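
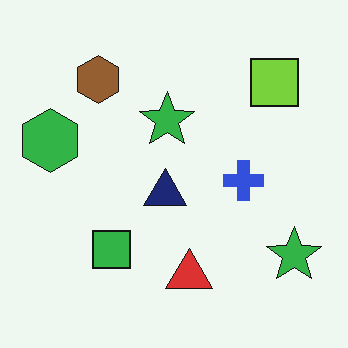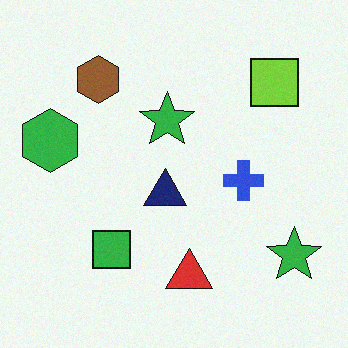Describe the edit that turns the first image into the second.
The second image is the first degraded with subtle gaussian noise.

Random speckle covers the whole image, including the flat background.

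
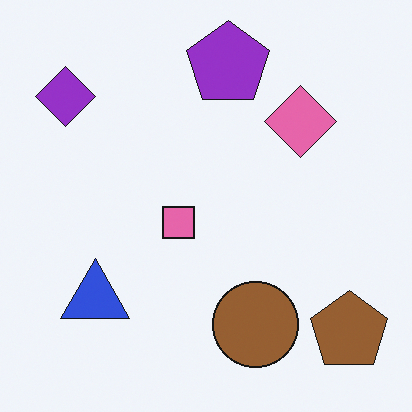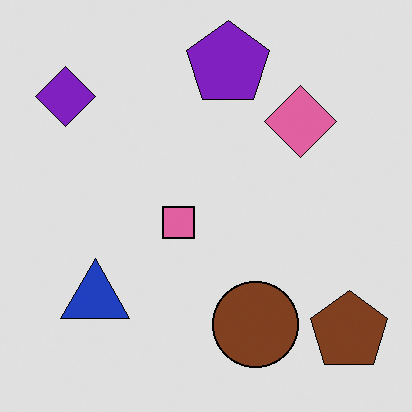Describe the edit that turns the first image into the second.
It was posterized to a reduced palette.

Each flat color has snapped to a coarser quantized level — most visibly, the near-white background has dropped to a flat grey.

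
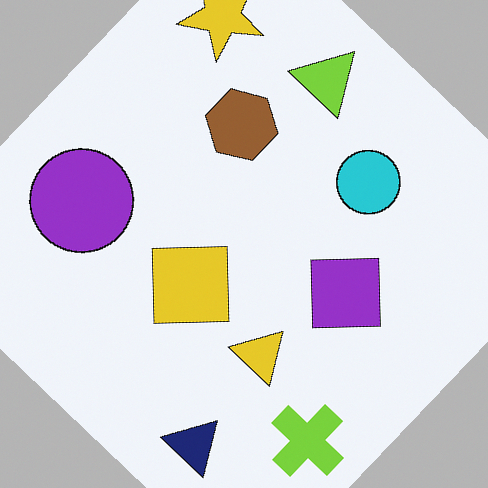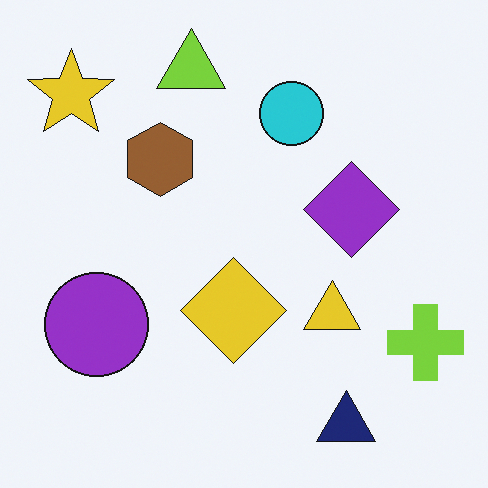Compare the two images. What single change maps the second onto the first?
The transformation is: rotated clockwise by a large amount — several tens of degrees.

Every shape is tilted by the same angle and the image corners show triangular fill wedges — a whole-image rotation by a non-right angle.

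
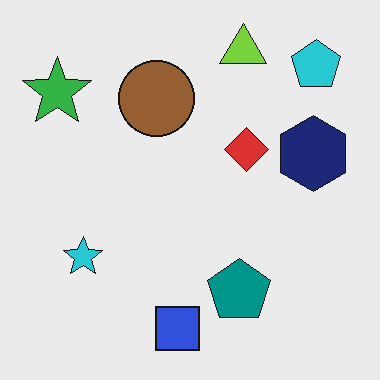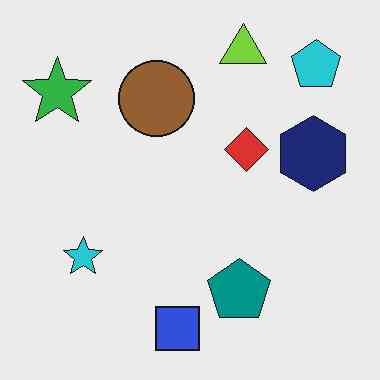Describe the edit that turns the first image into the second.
This is the original image given moderate JPEG compression.

Blocky 8×8 compression artifacts appear around shape edges and the flat background shows ringing — characteristic JPEG degradation.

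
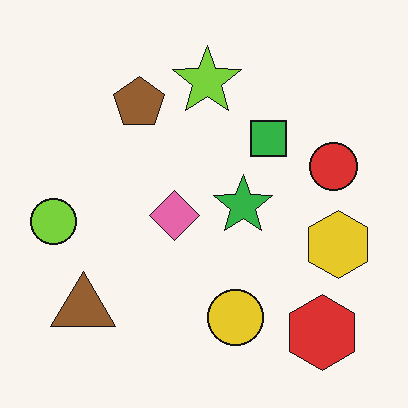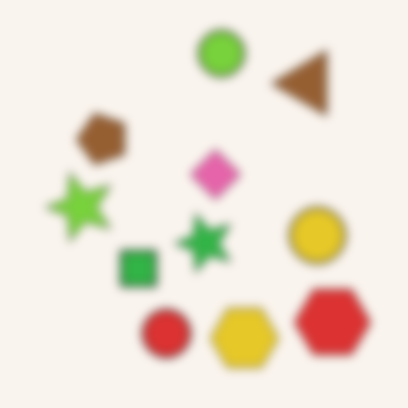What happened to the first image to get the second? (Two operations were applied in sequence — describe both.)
The transformation is: strongly gaussian-blurred, then transposed (reflected across the top-left ↔ bottom-right diagonal).

Shape edges and outlines are uniformly softened across the whole image. Shapes have swapped their row and column positions — what was in the top-right is now in the bottom-left — a diagonal reflection.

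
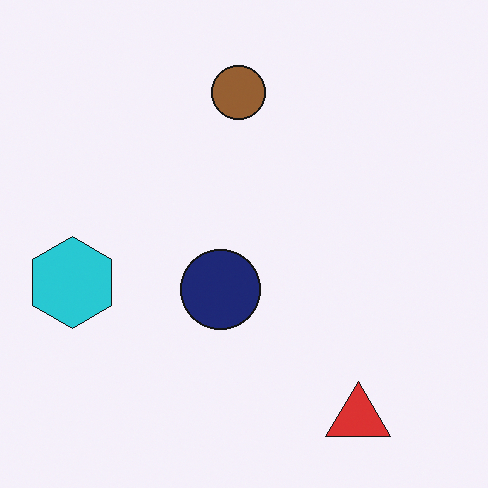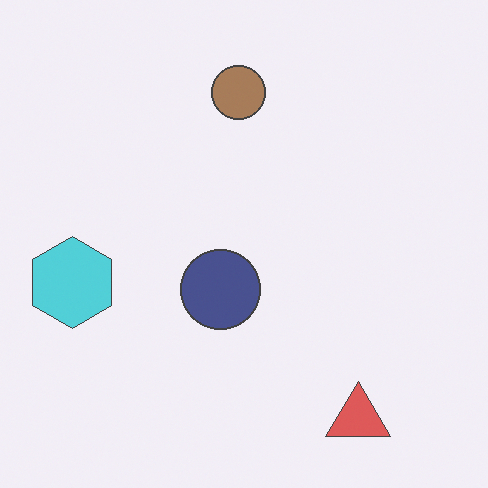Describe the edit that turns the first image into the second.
The second image is the first given slightly reduced contrast.

Tones are pushed toward mid-grey across the whole image — a global contrast change.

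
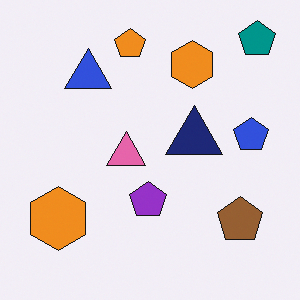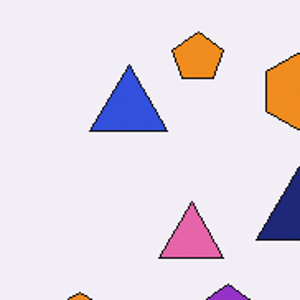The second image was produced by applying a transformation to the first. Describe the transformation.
The transformation is: cropped tightly and scaled back up.

The visible shapes are larger and the field of view is narrower; shapes near the original edges may be partly or wholly outside the frame — a crop-and-rescale.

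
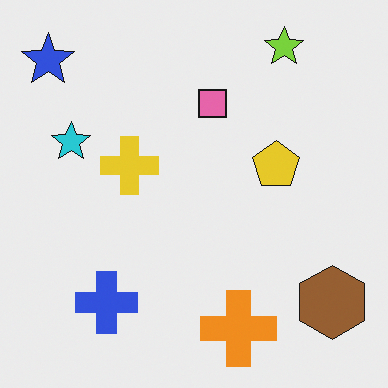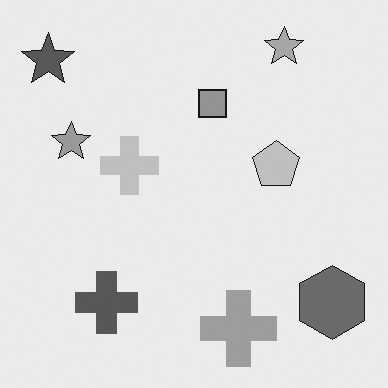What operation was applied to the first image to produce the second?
Converted to grayscale.

All color is removed — every shape is now a shade of grey.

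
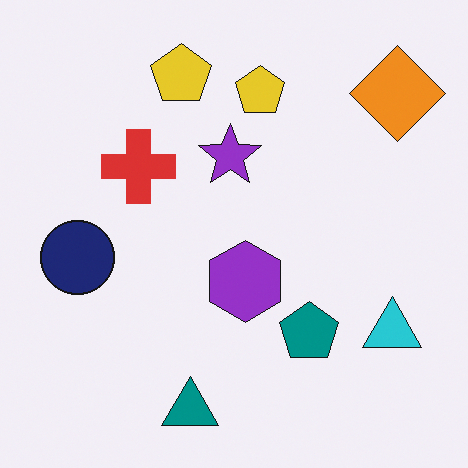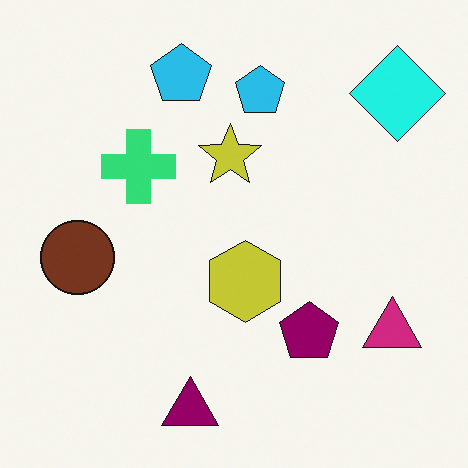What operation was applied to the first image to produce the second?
The second image is the first hue-shifted by a moderate amount.

Every shape's color has rotated by the same amount around the hue wheel — a uniform hue shift.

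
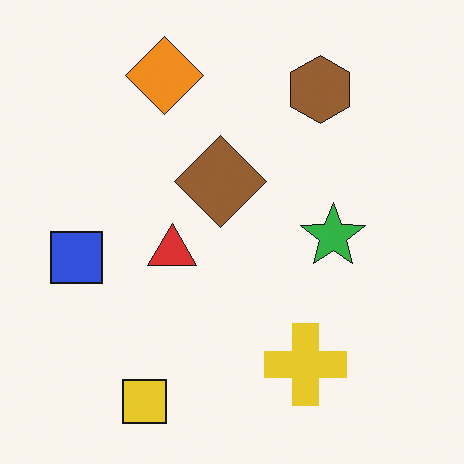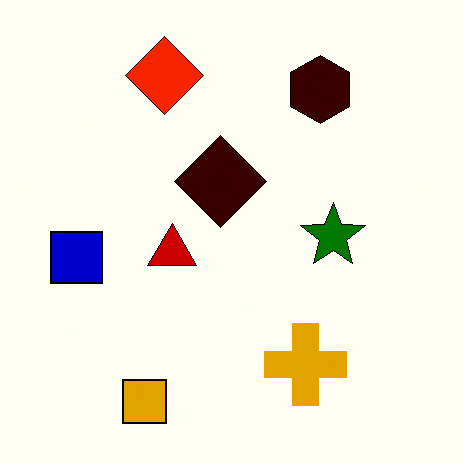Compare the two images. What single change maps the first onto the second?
It was given much higher contrast.

Tones are pushed away from mid-grey across the whole image — a global contrast change.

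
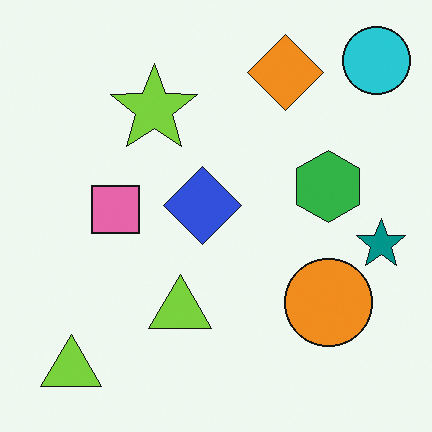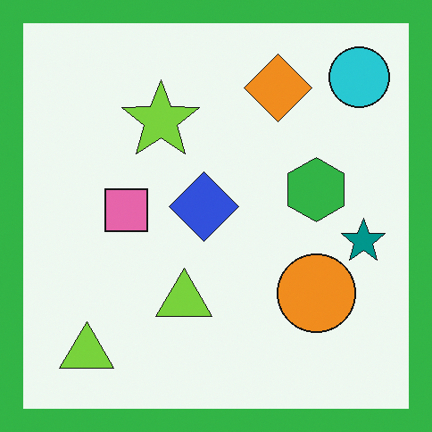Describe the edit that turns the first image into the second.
The image was framed with a green border.

A solid green frame runs around the edge of the second image, with the content slightly shrunk inside it.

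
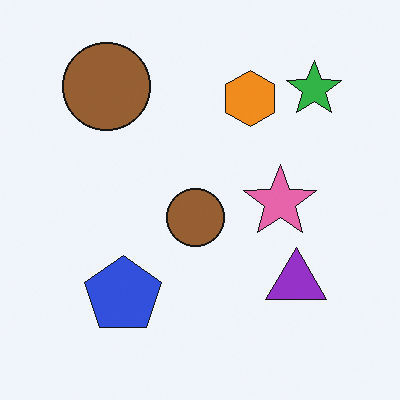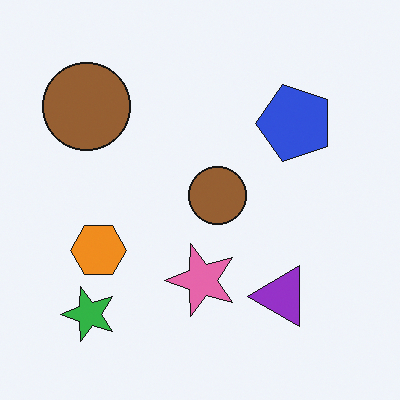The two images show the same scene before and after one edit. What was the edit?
The second image is the first transposed (reflected across the top-left ↔ bottom-right diagonal).

Shapes have swapped their row and column positions — what was in the top-right is now in the bottom-left — a diagonal reflection.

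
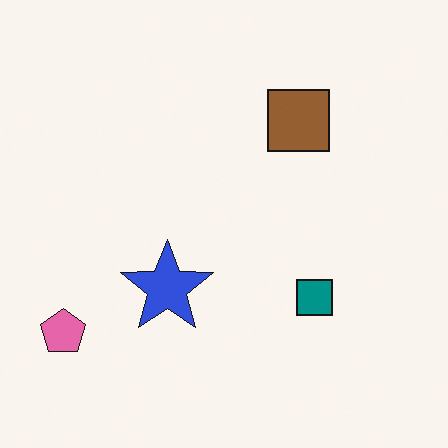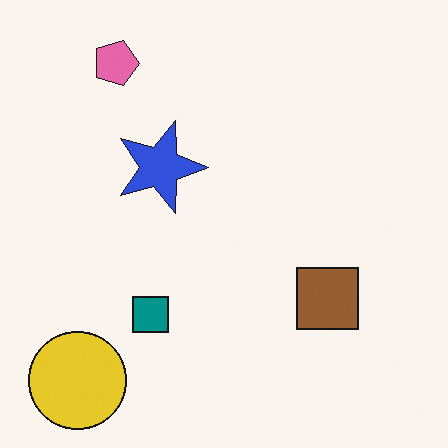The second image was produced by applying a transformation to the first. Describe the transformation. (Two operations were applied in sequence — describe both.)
The second image is the first rotated 90° clockwise, then overlaid with an additional yellow circle.

The pink pentagon sits in the bottom-left of the first image and the top-left of the second — consistent with a whole-image 90° clockwise rotation. A yellow circle appears in the second image that is absent from the first.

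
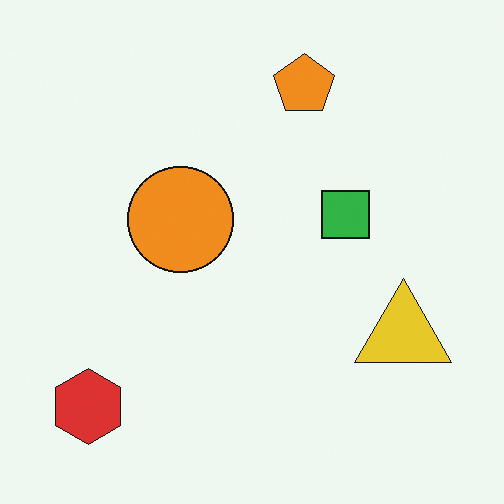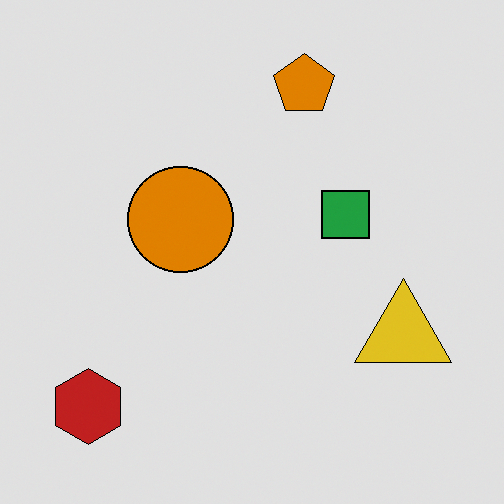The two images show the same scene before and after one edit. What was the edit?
This is the original image moderately posterized.

Each flat color has snapped to a coarser quantized level — most visibly, the near-white background has dropped to a flat grey.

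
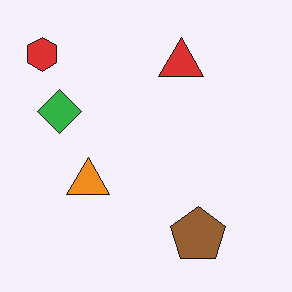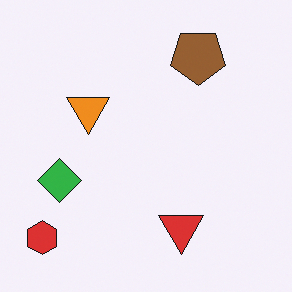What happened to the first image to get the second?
Flipped vertically (top ↔ bottom).

The red hexagon is in the top-left of the first image and the bottom-left of the second — shapes on opposite sides of the horizontal midline have swapped in a mirror flip.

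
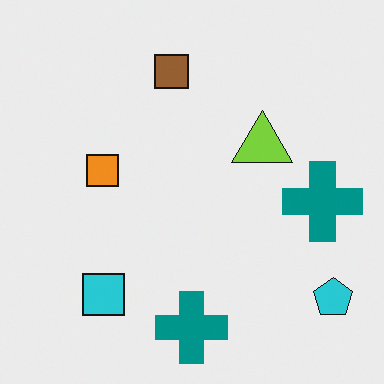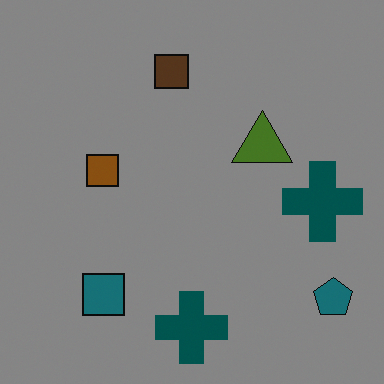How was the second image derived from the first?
The image was darkened a lot.

Every pixel — background and shapes alike — is uniformly darkened.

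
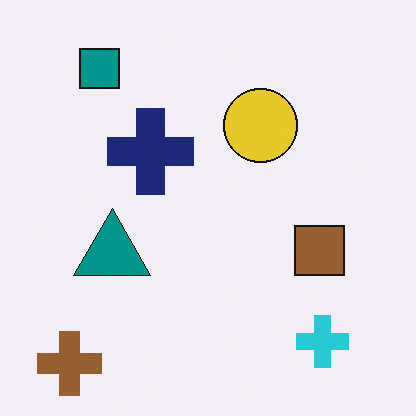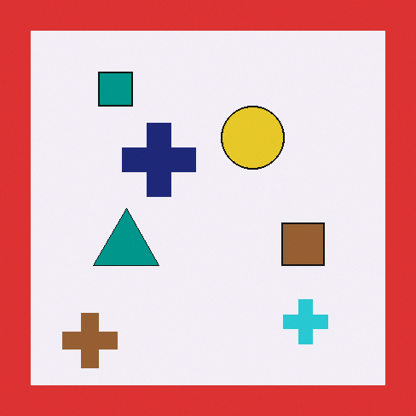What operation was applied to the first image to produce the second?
The transformation is: framed with a red border.

A solid red frame runs around the edge of the second image, with the content slightly shrunk inside it.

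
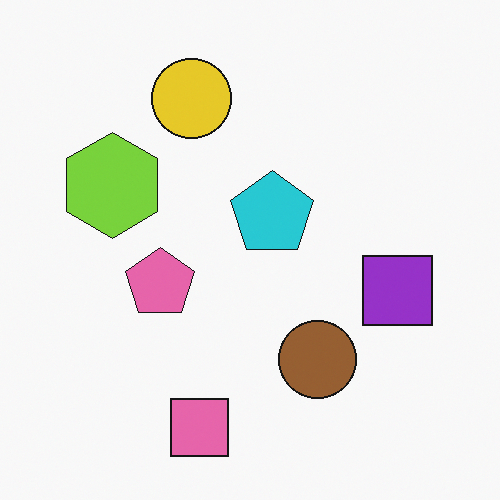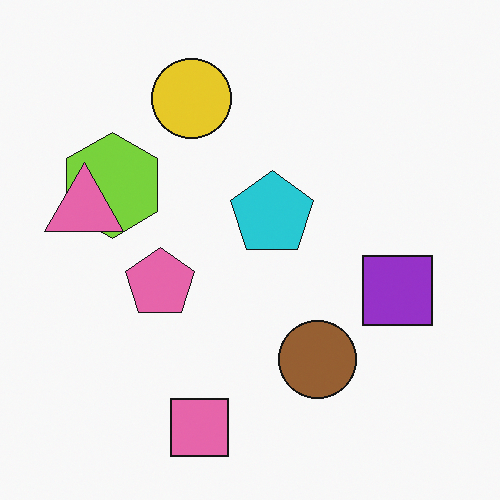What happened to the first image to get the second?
Overlaid with an additional pink triangle.

A pink triangle appears in the second image that is absent from the first.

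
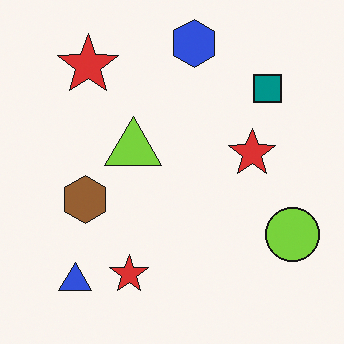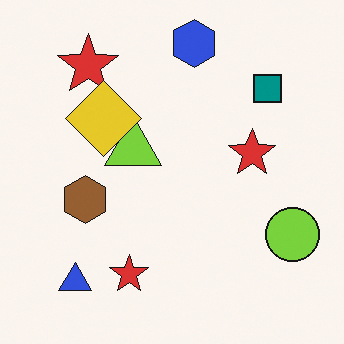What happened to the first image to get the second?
It was overlaid with an additional yellow diamond.

A yellow diamond appears in the second image that is absent from the first.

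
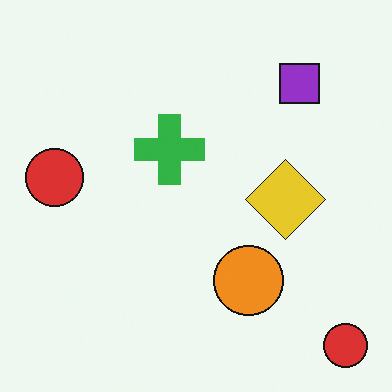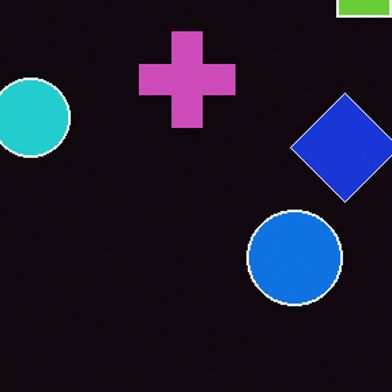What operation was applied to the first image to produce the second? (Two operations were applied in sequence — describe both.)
Color-inverted (negative), then cropped to a modestly smaller region and rescaled.

The light background has become dark and every shape's color is its complement — a photographic negative. The visible shapes are larger and the field of view is narrower; shapes near the original edges may be partly or wholly outside the frame — a crop-and-rescale.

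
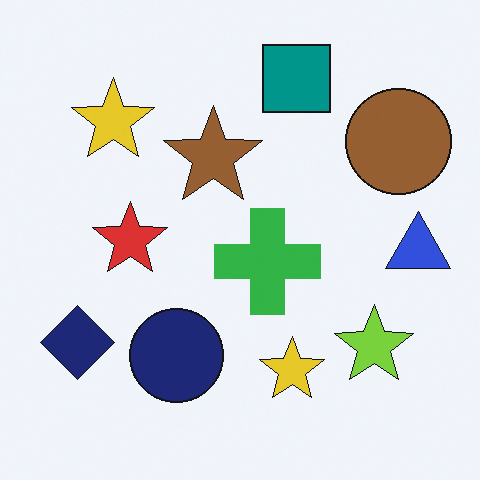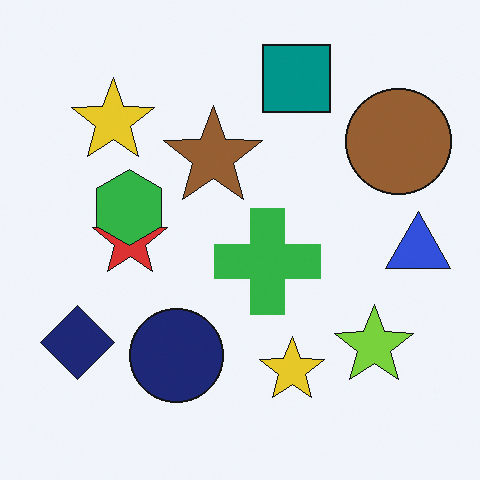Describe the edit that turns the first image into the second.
The image was overlaid with an additional green hexagon.

A green hexagon appears in the second image that is absent from the first.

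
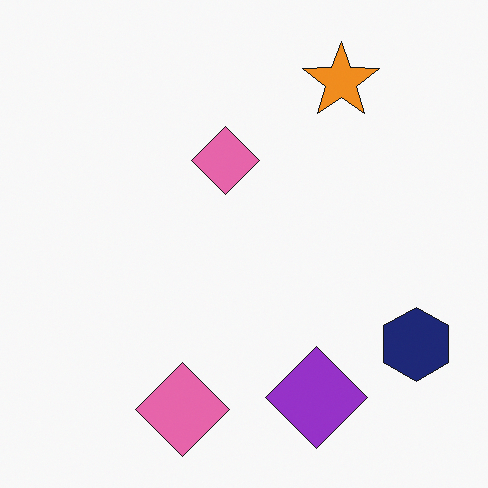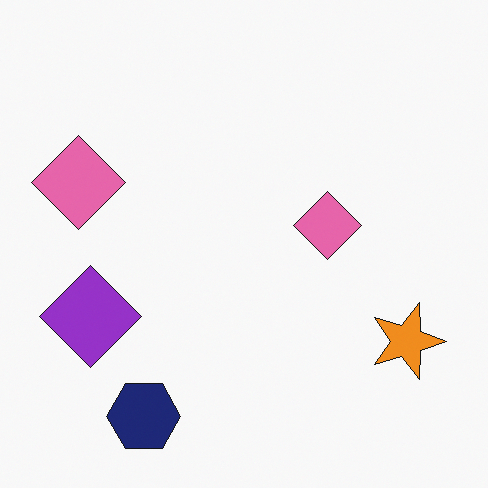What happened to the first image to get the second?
It was rotated 90° clockwise.

The navy hexagon sits in the bottom-right of the first image and the bottom-left of the second — consistent with a whole-image 90° clockwise rotation.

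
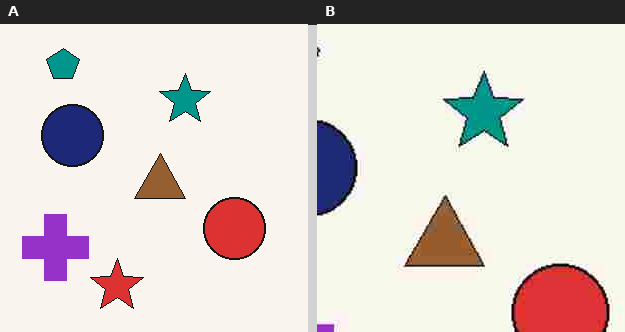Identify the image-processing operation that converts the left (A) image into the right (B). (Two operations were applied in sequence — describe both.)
This is the original image cropped slightly and scaled back up, then heavily JPEG-compressed with obvious blocking artifacts.

The visible shapes are larger and the field of view is narrower; shapes near the original edges may be partly or wholly outside the frame — a crop-and-rescale. Blocky 8×8 compression artifacts appear around shape edges and the flat background shows ringing — characteristic JPEG degradation.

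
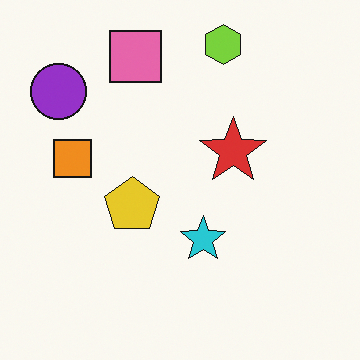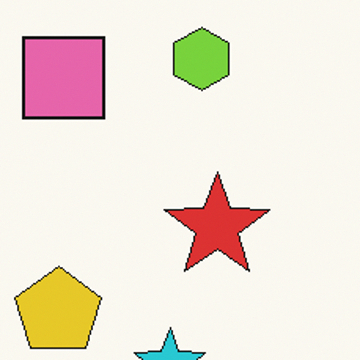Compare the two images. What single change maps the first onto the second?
It was cropped to a modestly smaller region and rescaled.

The visible shapes are larger and the field of view is narrower; shapes near the original edges may be partly or wholly outside the frame — a crop-and-rescale.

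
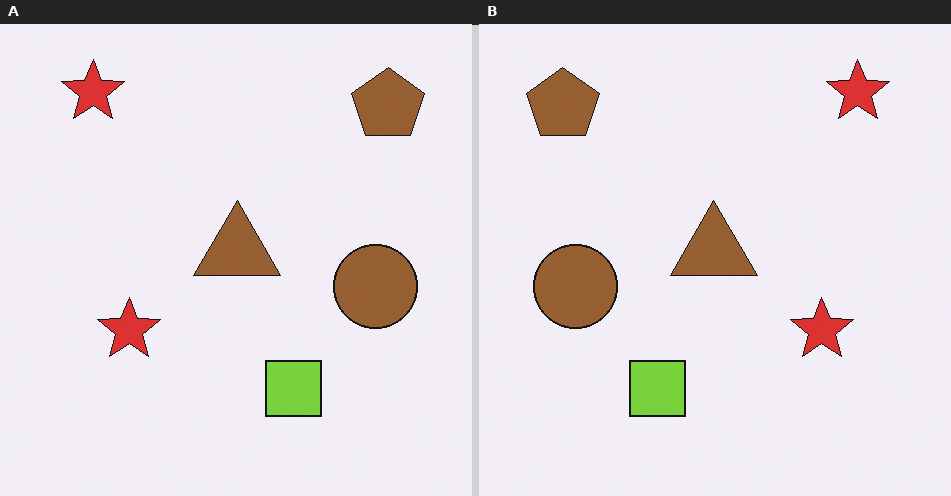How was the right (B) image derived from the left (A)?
The image was flipped horizontally (left ↔ right).

The brown pentagon is in the top-right of the left (A) image and the top-left of the right (B) — shapes on opposite sides of the vertical midline have swapped in a mirror flip.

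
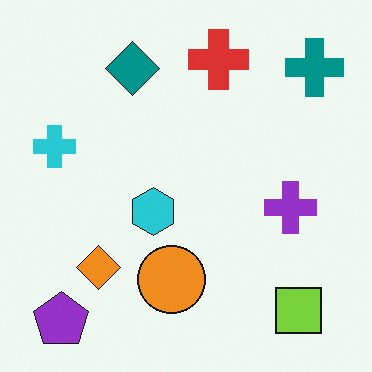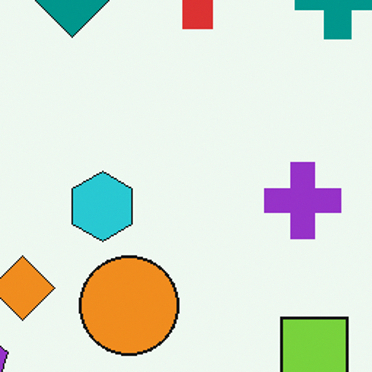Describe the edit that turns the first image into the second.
It was cropped to a modestly smaller region and rescaled.

The visible shapes are larger and the field of view is narrower; shapes near the original edges may be partly or wholly outside the frame — a crop-and-rescale.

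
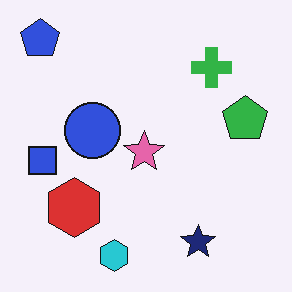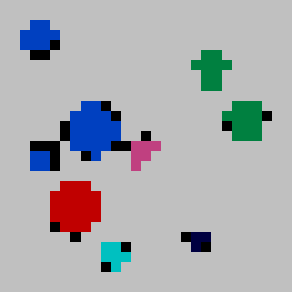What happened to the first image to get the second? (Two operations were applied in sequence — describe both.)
The second image is the first aggressively posterized, then coarsely pixelated.

Each flat color has snapped to a coarser quantized level — most visibly, the near-white background has dropped to a flat grey. Shapes are reduced to large square blocks; fine edges and outlines are lost — a downscale-then-upscale (mosaic) effect.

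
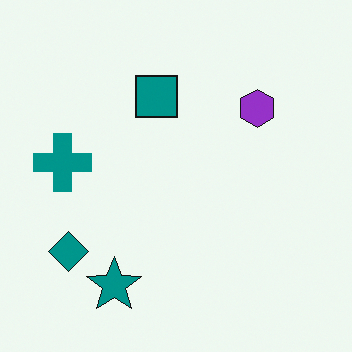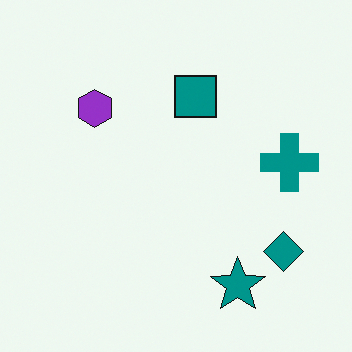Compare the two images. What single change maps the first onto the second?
Flipped horizontally (left ↔ right).

The teal cross is in the left of the first image and the right of the second — shapes on opposite sides of the vertical midline have swapped in a mirror flip.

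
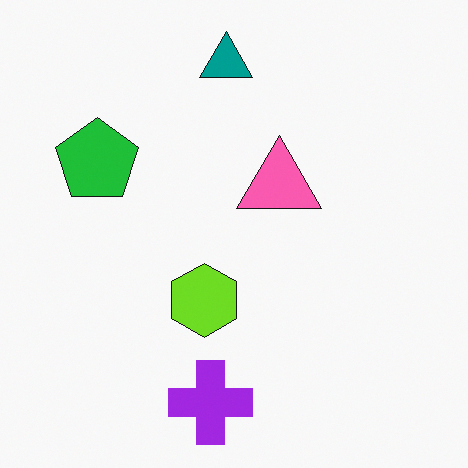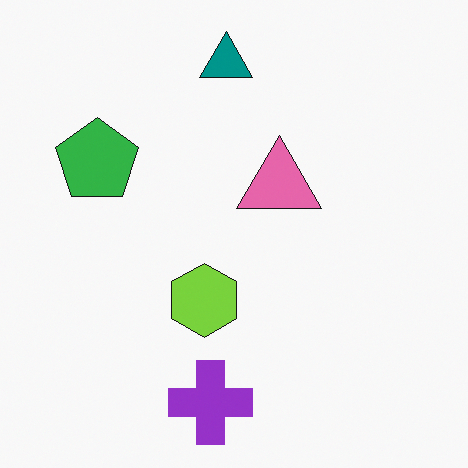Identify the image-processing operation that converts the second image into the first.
This is the original image slightly oversaturated.

All colors are more vivid — a global saturation change.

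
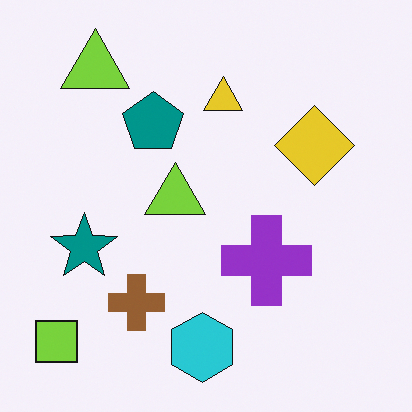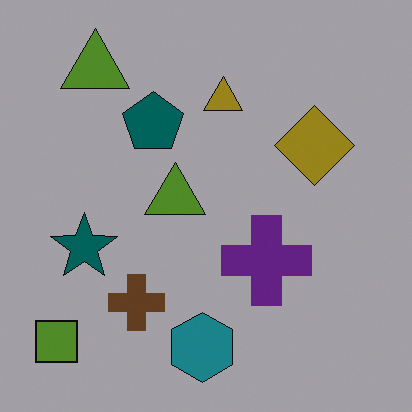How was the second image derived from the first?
The second image is the first darkened a lot.

Every pixel — background and shapes alike — is uniformly darkened.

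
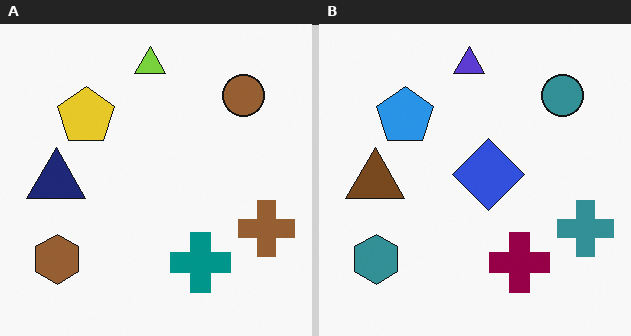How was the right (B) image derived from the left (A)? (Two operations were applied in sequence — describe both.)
Hue-shifted by a large amount, then overlaid with an additional blue diamond.

Every shape's color has rotated by the same amount around the hue wheel — a uniform hue shift. A blue diamond appears in the right (B) image that is absent from the left (A).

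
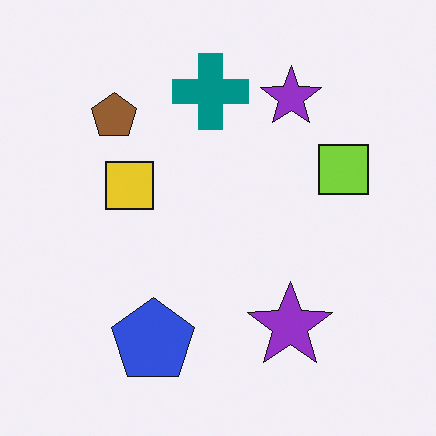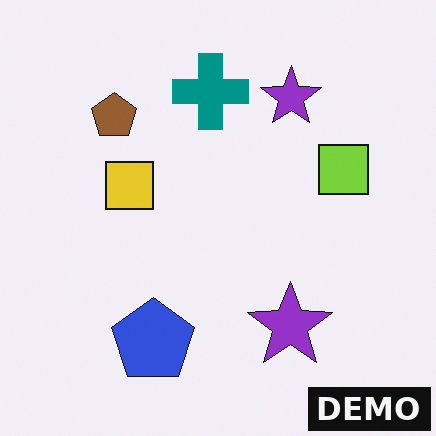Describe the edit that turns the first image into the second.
This is the original image watermarked with the text "DEMO" in the lower-right corner.

A dark label reading "DEMO" appears in the lower-right corner.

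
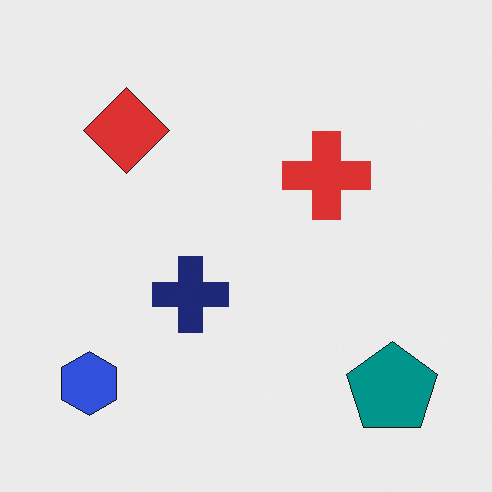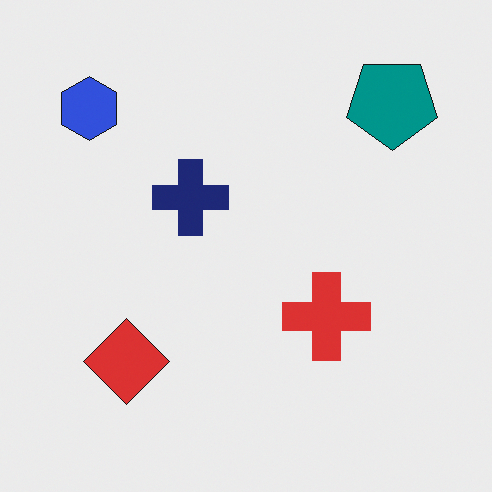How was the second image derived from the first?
This is the original image flipped vertically (top ↔ bottom).

The teal pentagon is in the bottom-right of the first image and the top-right of the second — shapes on opposite sides of the horizontal midline have swapped in a mirror flip.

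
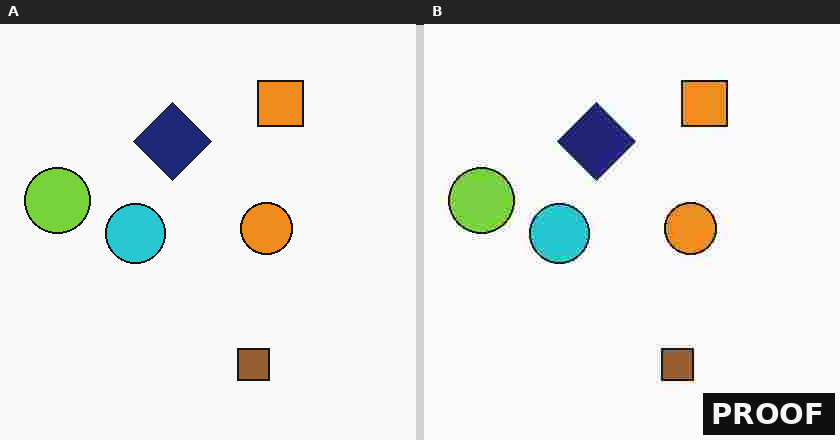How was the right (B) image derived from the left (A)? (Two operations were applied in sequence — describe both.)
Degraded with heavy JPEG compression, then watermarked with the text "PROOF" in the lower-right corner.

Blocky 8×8 compression artifacts appear around shape edges and the flat background shows ringing — characteristic JPEG degradation. A dark label reading "PROOF" appears in the lower-right corner.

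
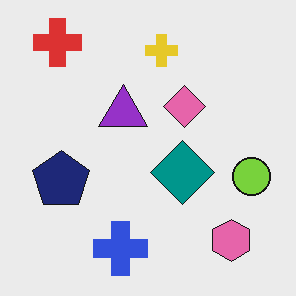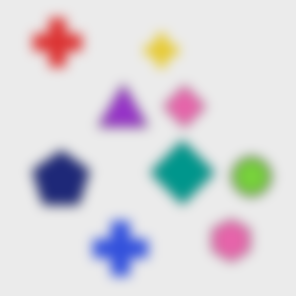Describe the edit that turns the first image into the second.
It was strongly gaussian-blurred.

Shape edges and outlines are uniformly softened across the whole image.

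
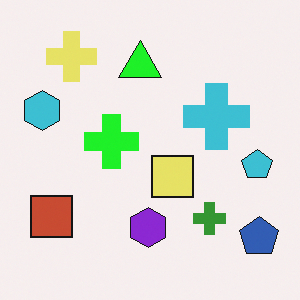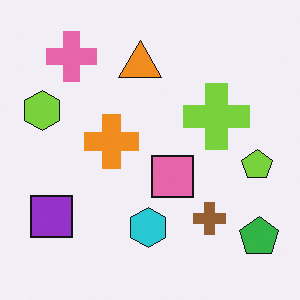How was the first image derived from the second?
The transformation is: hue-shifted noticeably.

Every shape's color has rotated by the same amount around the hue wheel — a uniform hue shift.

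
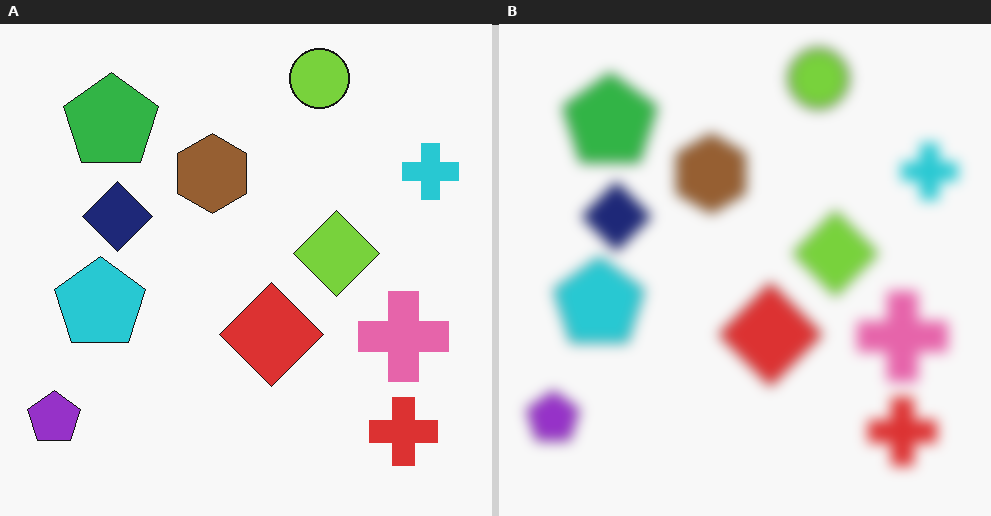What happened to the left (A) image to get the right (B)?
The right (B) image is the left (A) strongly gaussian-blurred.

Shape edges and outlines are uniformly softened across the whole image.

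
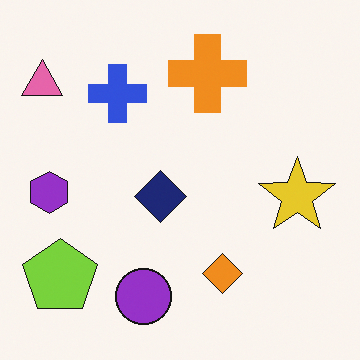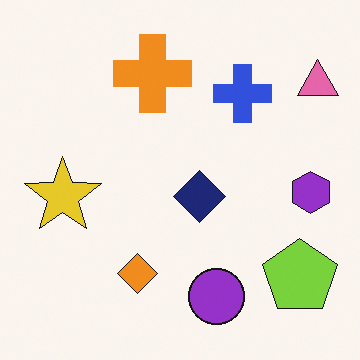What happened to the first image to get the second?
It was flipped horizontally (left ↔ right).

The pink triangle is in the top-left of the first image and the top-right of the second — shapes on opposite sides of the vertical midline have swapped in a mirror flip.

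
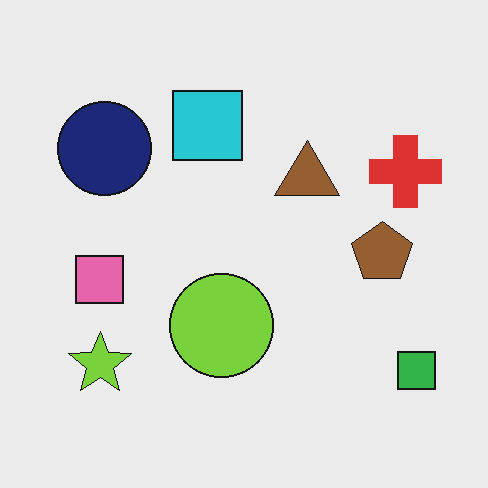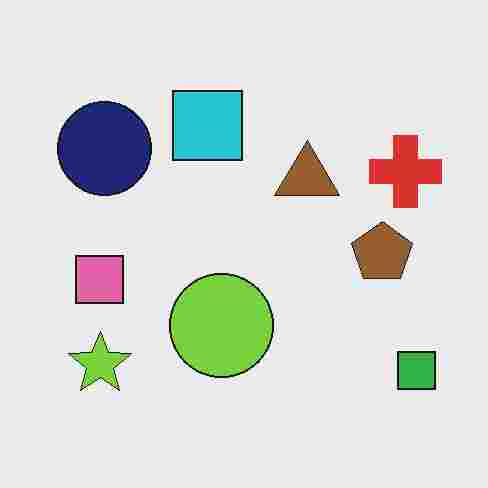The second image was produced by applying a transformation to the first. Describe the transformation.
Degraded with heavy JPEG compression.

Blocky 8×8 compression artifacts appear around shape edges and the flat background shows ringing — characteristic JPEG degradation.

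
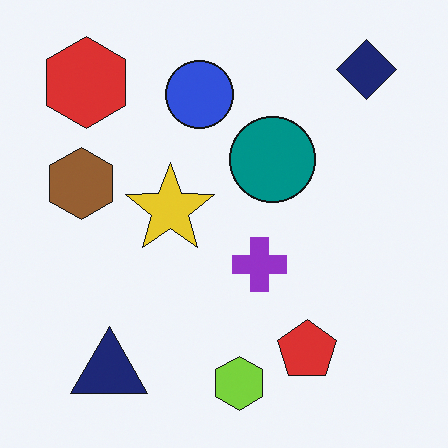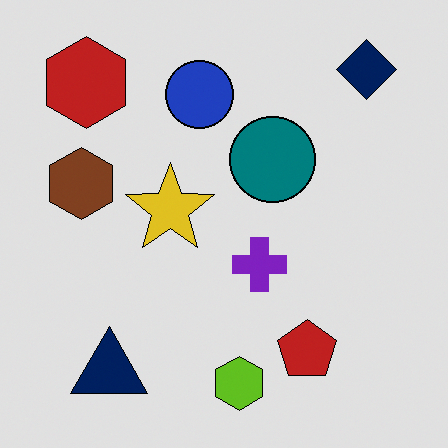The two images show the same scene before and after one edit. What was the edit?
This is the original image posterized to a reduced palette.

Each flat color has snapped to a coarser quantized level — most visibly, the near-white background has dropped to a flat grey.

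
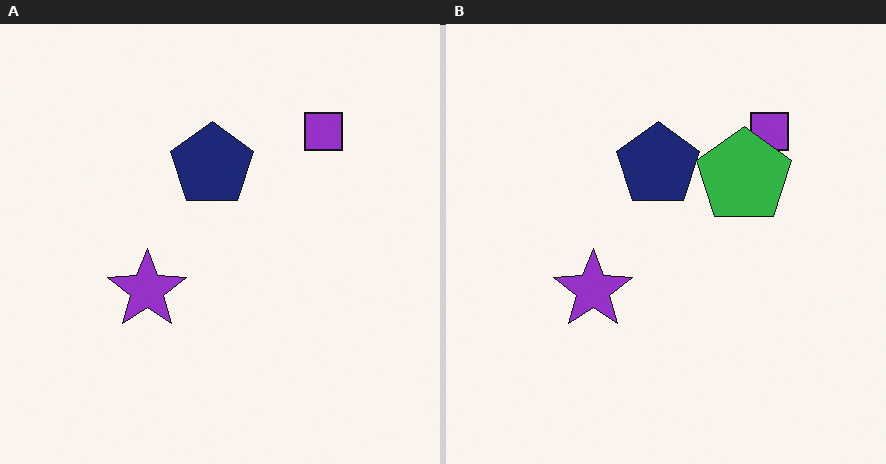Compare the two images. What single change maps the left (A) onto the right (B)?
Overlaid with an additional green pentagon.

A green pentagon appears in the right (B) image that is absent from the left (A).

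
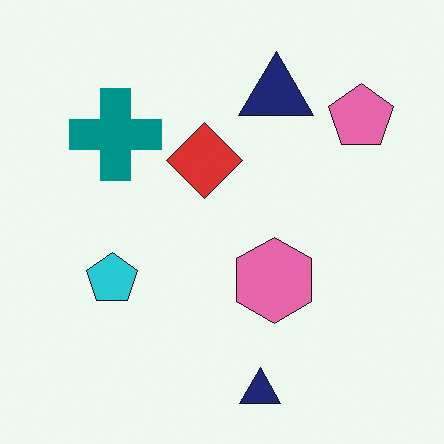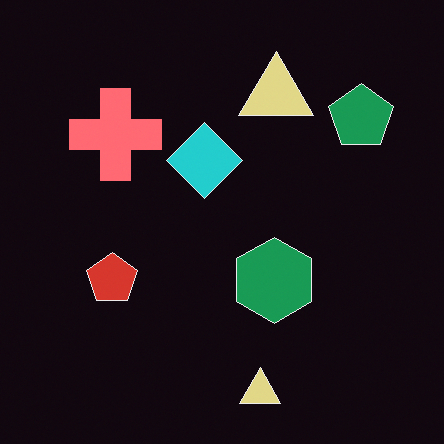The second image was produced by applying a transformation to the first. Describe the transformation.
This is the original image color-inverted (negative).

The light background has become dark and every shape's color is its complement — a photographic negative.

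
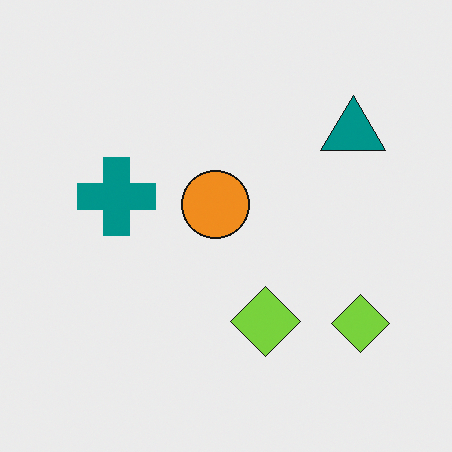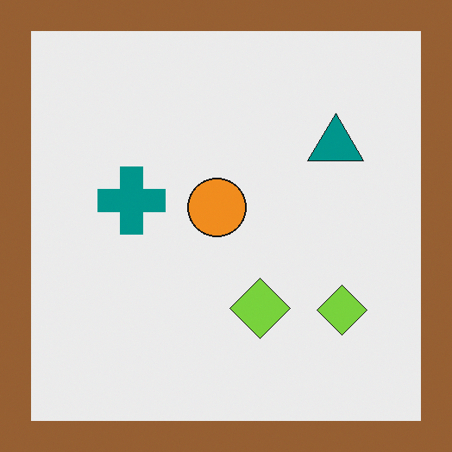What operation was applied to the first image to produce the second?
Framed with a brown border.

A solid brown frame runs around the edge of the second image, with the content slightly shrunk inside it.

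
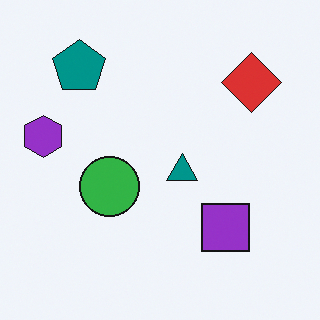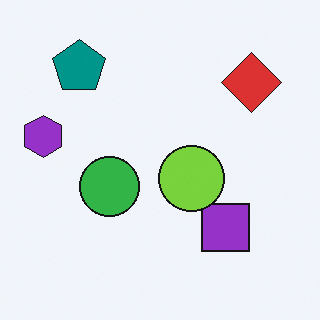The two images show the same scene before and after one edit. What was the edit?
Overlaid with an additional lime circle.

A lime circle appears in the second image that is absent from the first.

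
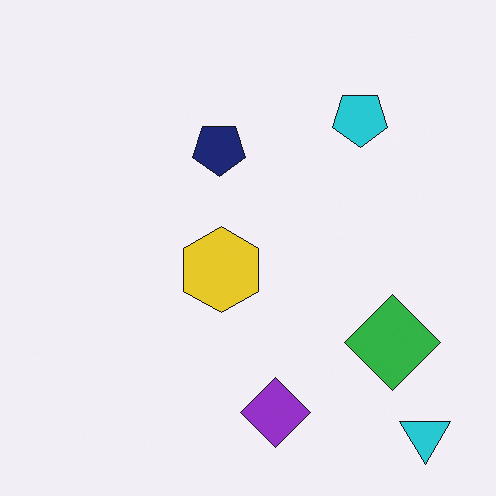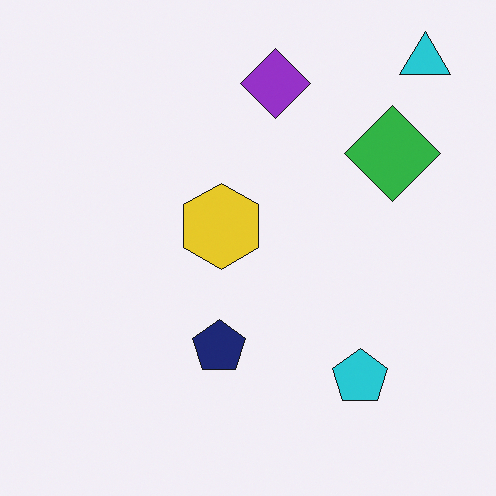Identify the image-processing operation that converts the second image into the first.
It was flipped vertically (top ↔ bottom).

The cyan triangle is in the top-right of the second image and the bottom-right of the first — shapes on opposite sides of the horizontal midline have swapped in a mirror flip.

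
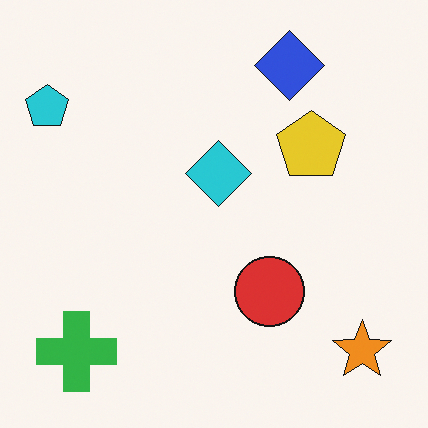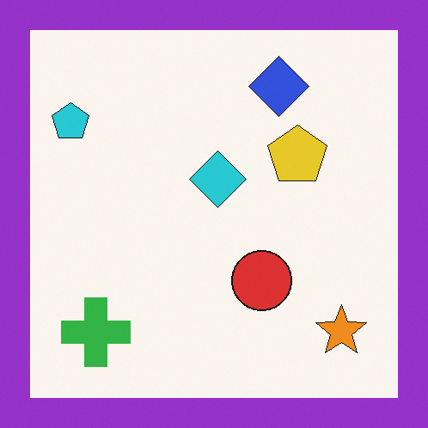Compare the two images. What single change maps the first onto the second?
The transformation is: framed with a purple border.

A solid purple frame runs around the edge of the second image, with the content slightly shrunk inside it.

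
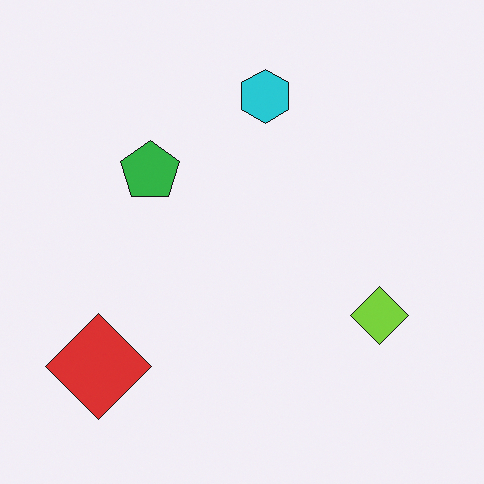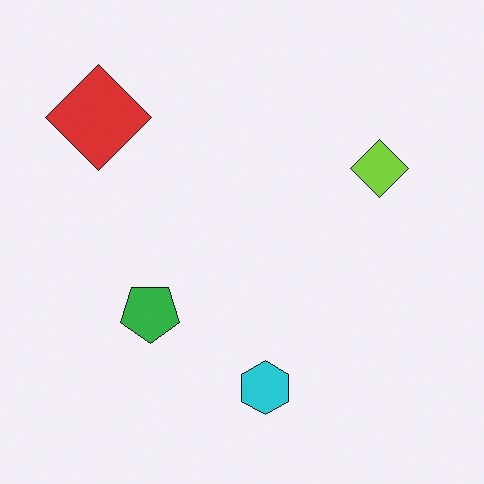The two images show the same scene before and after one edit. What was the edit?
Flipped vertically (top ↔ bottom).

The cyan hexagon is in the top of the first image and the bottom of the second — shapes on opposite sides of the horizontal midline have swapped in a mirror flip.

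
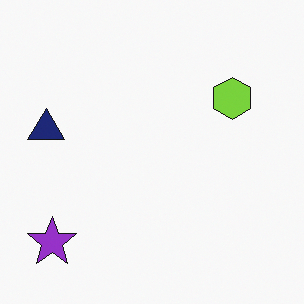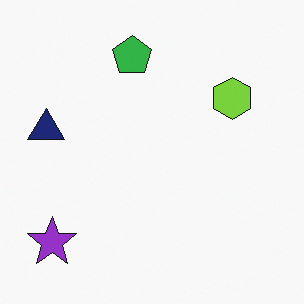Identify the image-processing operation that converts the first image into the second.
The second image is the first overlaid with an additional green pentagon.

A green pentagon appears in the second image that is absent from the first.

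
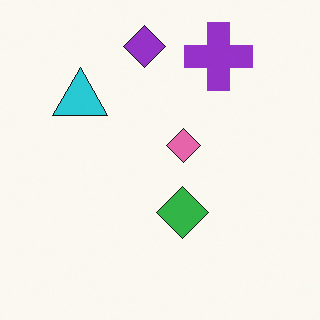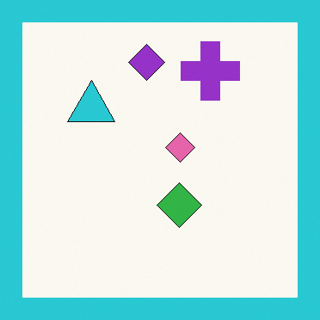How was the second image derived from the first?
It was framed with a cyan border.

A solid cyan frame runs around the edge of the second image, with the content slightly shrunk inside it.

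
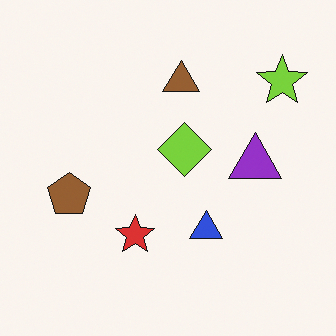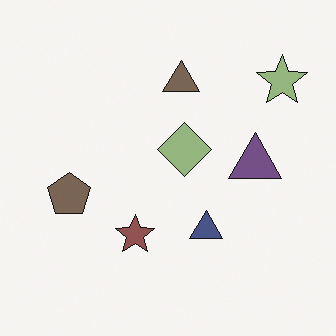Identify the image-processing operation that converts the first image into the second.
Heavily desaturated.

All colors are more muted and greyish — a global saturation change.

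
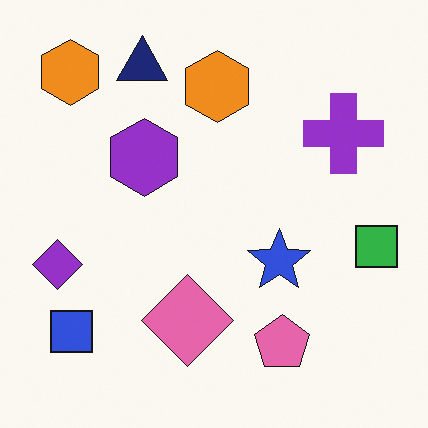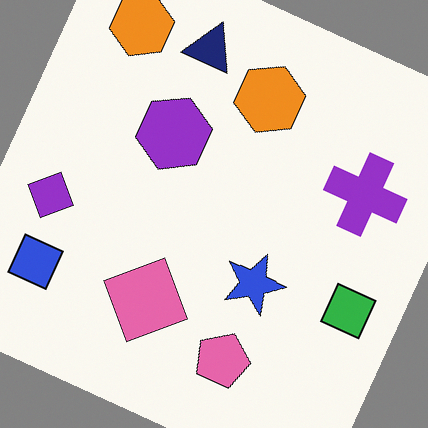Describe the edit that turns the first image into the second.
This is the original image rotated clockwise by a clearly visible amount.

Every shape is tilted by the same angle and the image corners show triangular fill wedges — a whole-image rotation by a non-right angle.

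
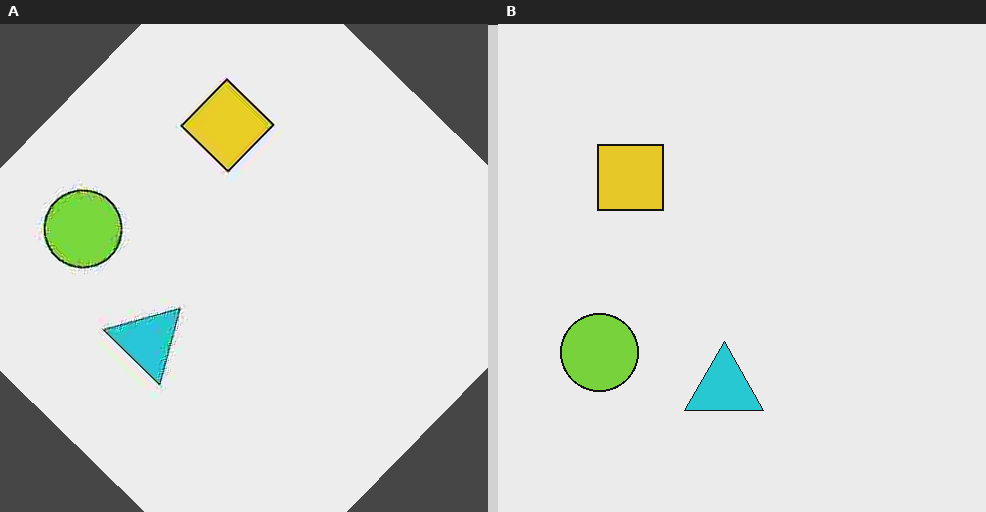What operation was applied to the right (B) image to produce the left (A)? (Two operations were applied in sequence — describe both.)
The image was degraded with heavy JPEG compression, then rotated clockwise by a large amount — several tens of degrees.

Blocky 8×8 compression artifacts appear around shape edges and the flat background shows ringing — characteristic JPEG degradation. Every shape is tilted by the same angle and the image corners show triangular fill wedges — a whole-image rotation by a non-right angle.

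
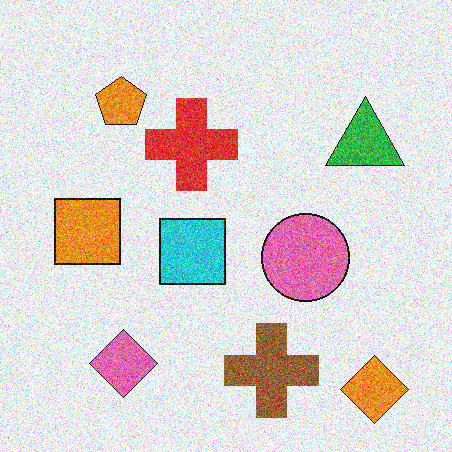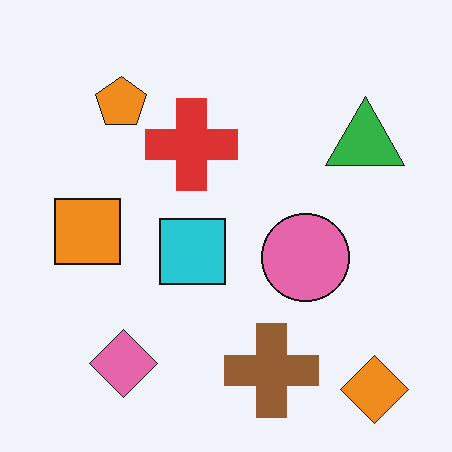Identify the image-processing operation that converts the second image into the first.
It was degraded with strong gaussian noise.

Random speckle covers the whole image, including the flat background.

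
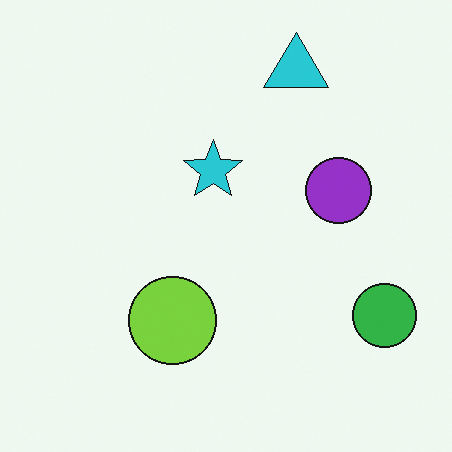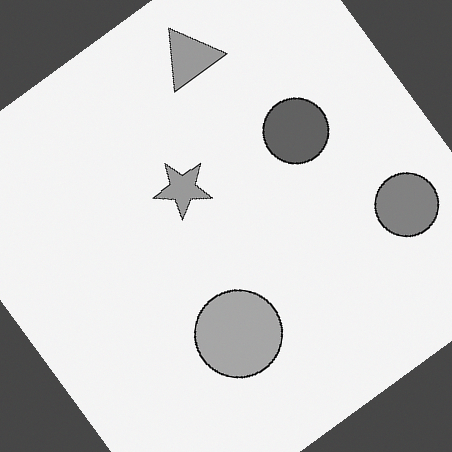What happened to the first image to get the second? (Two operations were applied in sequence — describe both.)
This is the original image rotated counter-clockwise by a large amount — several tens of degrees, then converted to grayscale.

Every shape is tilted by the same angle and the image corners show triangular fill wedges — a whole-image rotation by a non-right angle. All color is removed — every shape is now a shade of grey.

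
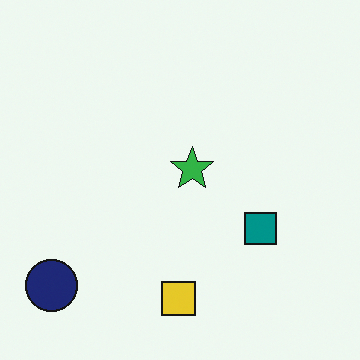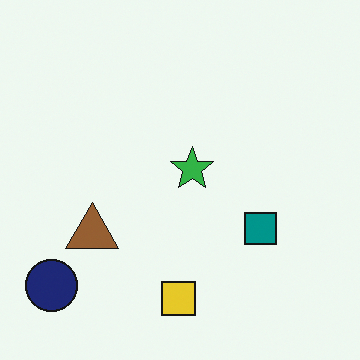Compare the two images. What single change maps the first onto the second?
This is the original image overlaid with an additional brown triangle.

A brown triangle appears in the second image that is absent from the first.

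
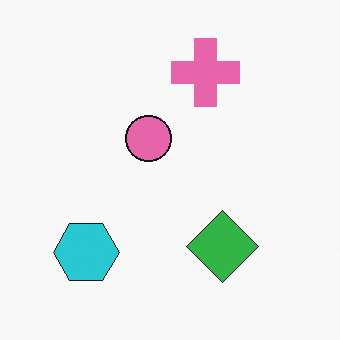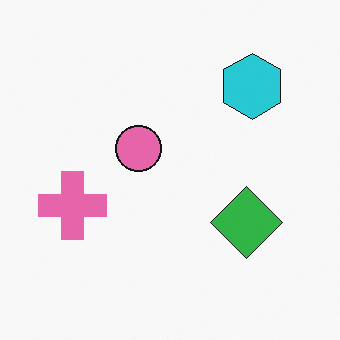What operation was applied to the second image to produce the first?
Transposed (reflected across the top-left ↔ bottom-right diagonal).

Shapes have swapped their row and column positions — what was in the top-right is now in the bottom-left — a diagonal reflection.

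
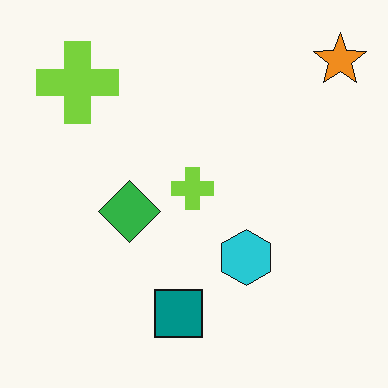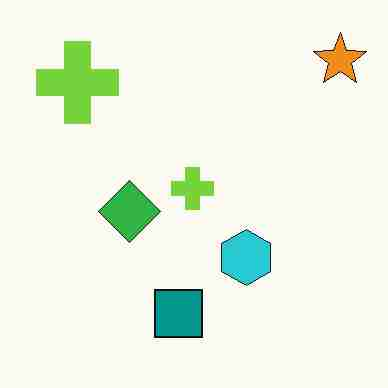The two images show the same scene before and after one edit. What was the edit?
Heavily JPEG-compressed with obvious blocking artifacts.

Blocky 8×8 compression artifacts appear around shape edges and the flat background shows ringing — characteristic JPEG degradation.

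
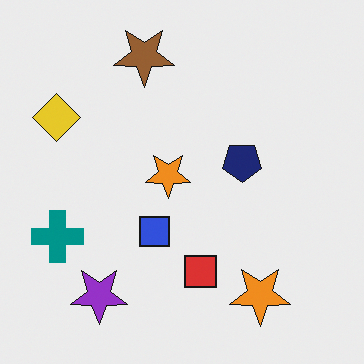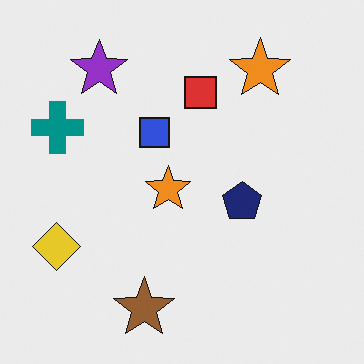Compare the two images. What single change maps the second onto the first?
Flipped vertically (top ↔ bottom).

The brown star is in the bottom of the second image and the top of the first — shapes on opposite sides of the horizontal midline have swapped in a mirror flip.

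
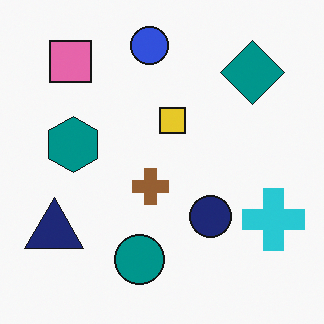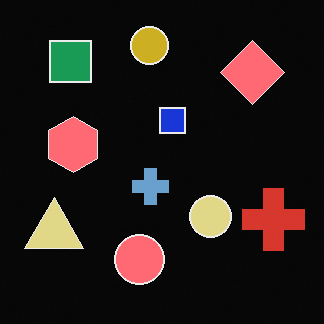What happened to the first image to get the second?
The image was color-inverted (negative).

The light background has become dark and every shape's color is its complement — a photographic negative.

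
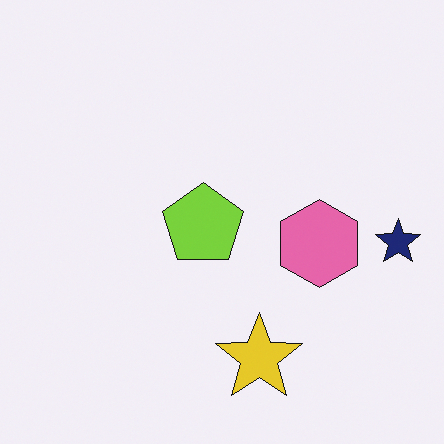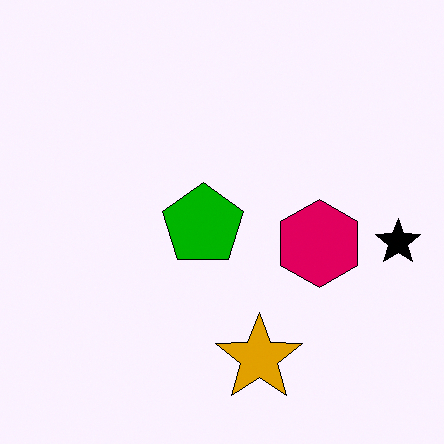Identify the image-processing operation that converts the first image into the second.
This is the original image given much higher contrast.

Tones are pushed away from mid-grey across the whole image — a global contrast change.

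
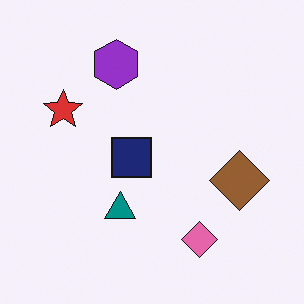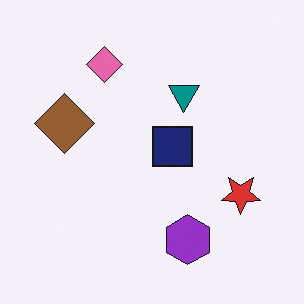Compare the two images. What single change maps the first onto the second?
It was rotated 180°.

The pink diamond sits in the bottom of the first image and the top of the second — consistent with a whole-image 180° rotation.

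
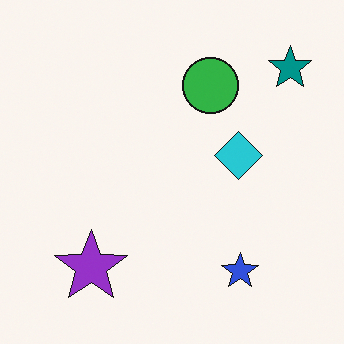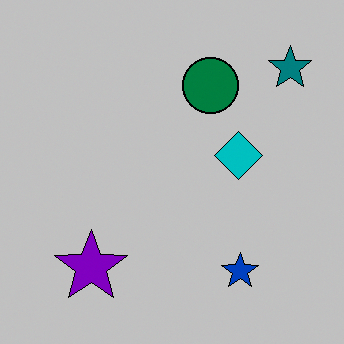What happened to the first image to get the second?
It was heavily posterized to just a handful of flat colors.

Each flat color has snapped to a coarser quantized level — most visibly, the near-white background has dropped to a flat grey.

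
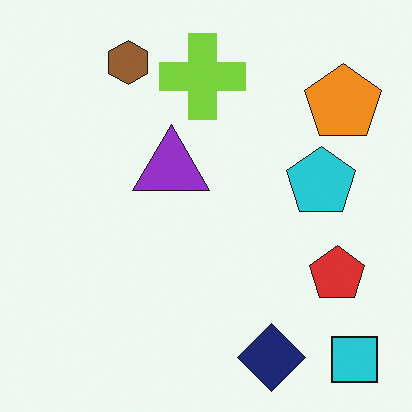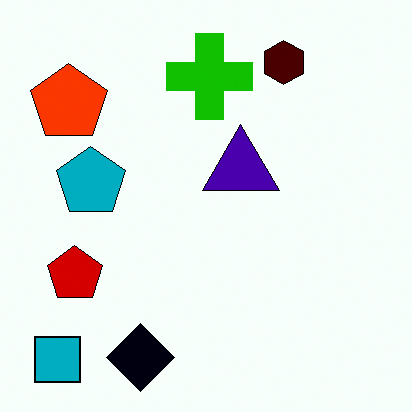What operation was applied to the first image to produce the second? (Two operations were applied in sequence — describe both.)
It was flipped horizontally (left ↔ right), then given much higher contrast.

The cyan square is in the bottom-right of the first image and the bottom-left of the second — shapes on opposite sides of the vertical midline have swapped in a mirror flip. Tones are pushed away from mid-grey across the whole image — a global contrast change.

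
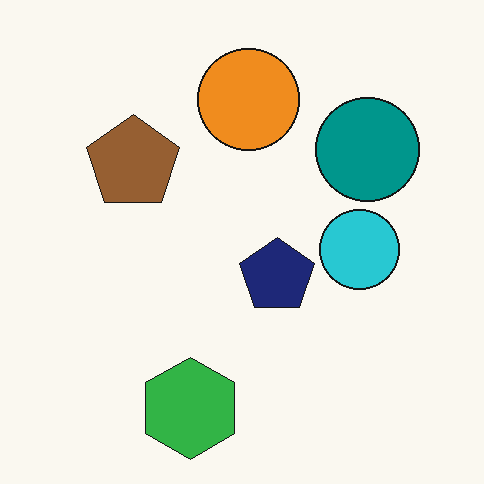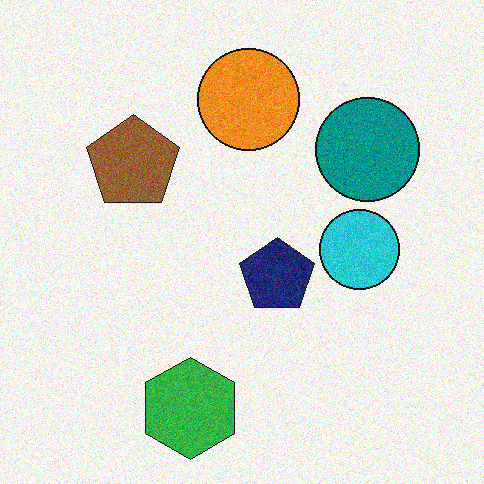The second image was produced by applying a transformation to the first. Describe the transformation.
This is the original image degraded with moderate additive noise.

Random speckle covers the whole image, including the flat background.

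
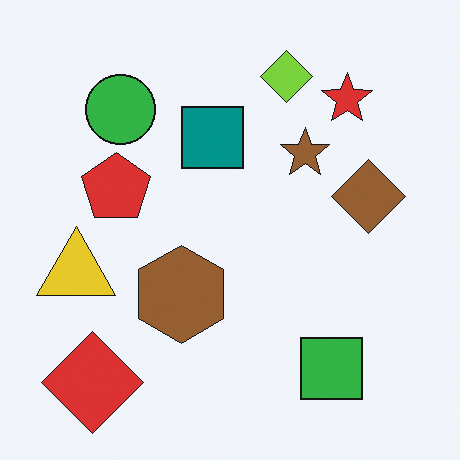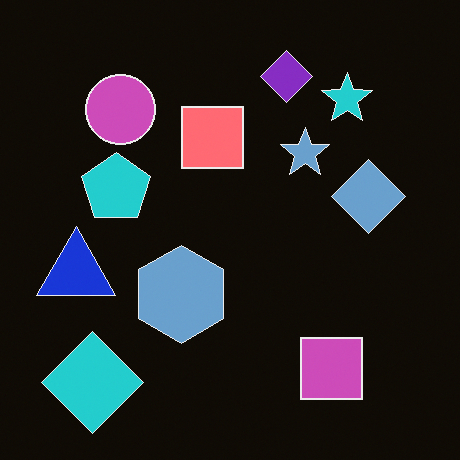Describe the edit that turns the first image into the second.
This is the original image color-inverted (negative).

The light background has become dark and every shape's color is its complement — a photographic negative.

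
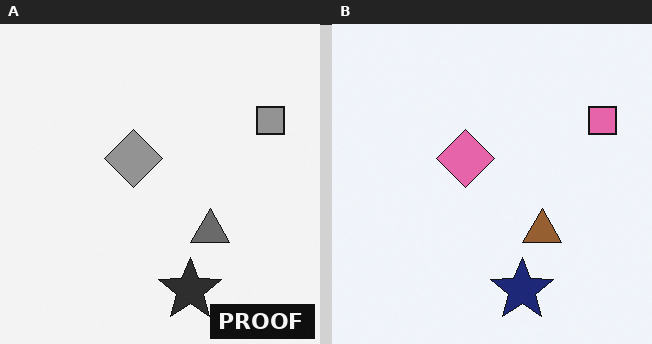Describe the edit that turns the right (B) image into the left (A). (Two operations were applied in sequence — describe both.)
Converted to grayscale, then watermarked with the text "PROOF" in the lower-right corner.

All color is removed — every shape is now a shade of grey. A dark label reading "PROOF" appears in the lower-right corner.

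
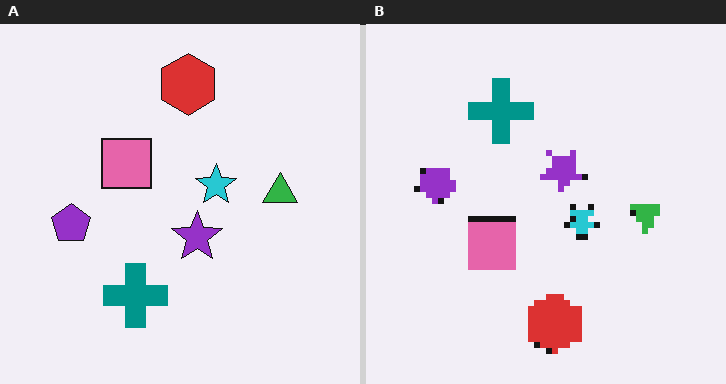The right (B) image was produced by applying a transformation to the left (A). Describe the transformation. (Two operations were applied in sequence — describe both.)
This is the original image flipped vertically (top ↔ bottom), then moderately pixelated.

The red hexagon is in the top of the left (A) image and the bottom of the right (B) — shapes on opposite sides of the horizontal midline have swapped in a mirror flip. Shapes are reduced to large square blocks; fine edges and outlines are lost — a downscale-then-upscale (mosaic) effect.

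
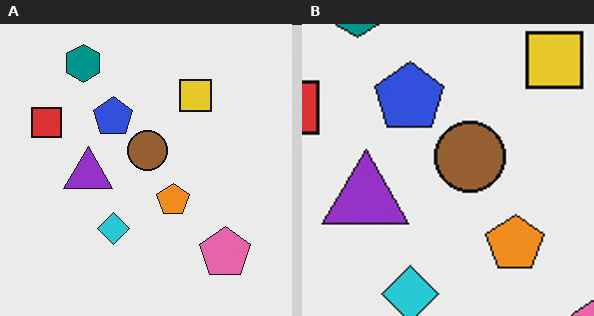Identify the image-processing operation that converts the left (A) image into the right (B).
The transformation is: cropped to a noticeably smaller region and rescaled.

The visible shapes are larger and the field of view is narrower; shapes near the original edges may be partly or wholly outside the frame — a crop-and-rescale.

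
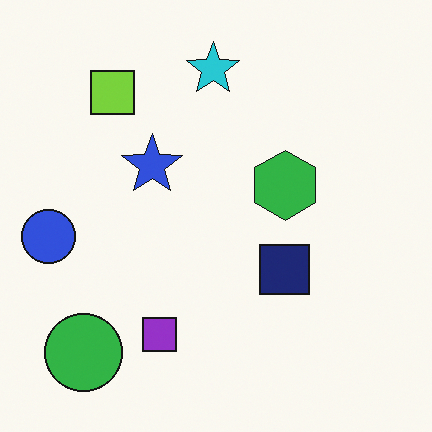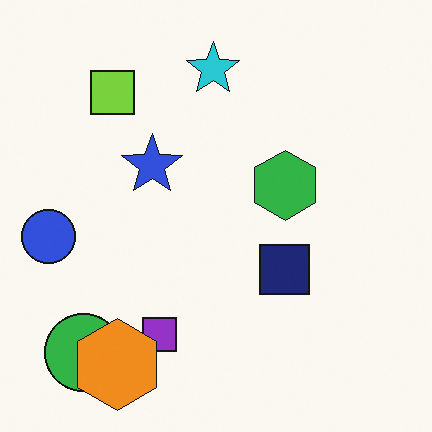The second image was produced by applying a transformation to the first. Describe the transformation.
The second image is the first overlaid with an additional orange hexagon.

An orange hexagon appears in the second image that is absent from the first.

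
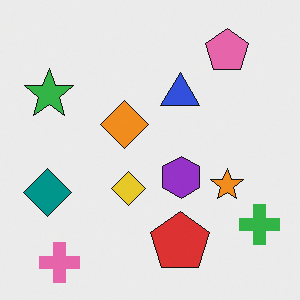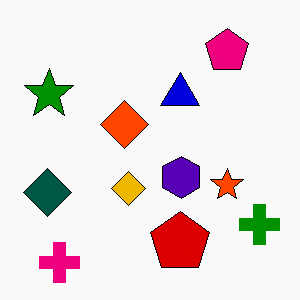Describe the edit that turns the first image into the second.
The image was boosted in contrast.

Tones are pushed away from mid-grey across the whole image — a global contrast change.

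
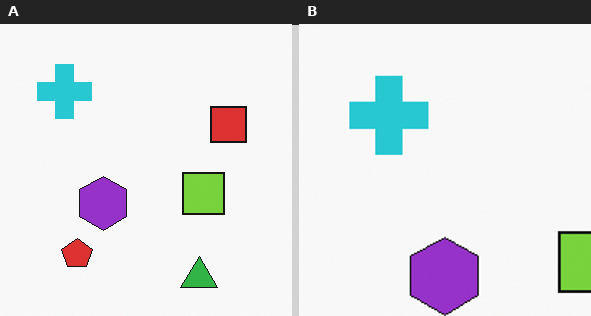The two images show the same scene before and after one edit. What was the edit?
Cropped slightly and scaled back up.

The visible shapes are larger and the field of view is narrower; shapes near the original edges may be partly or wholly outside the frame — a crop-and-rescale.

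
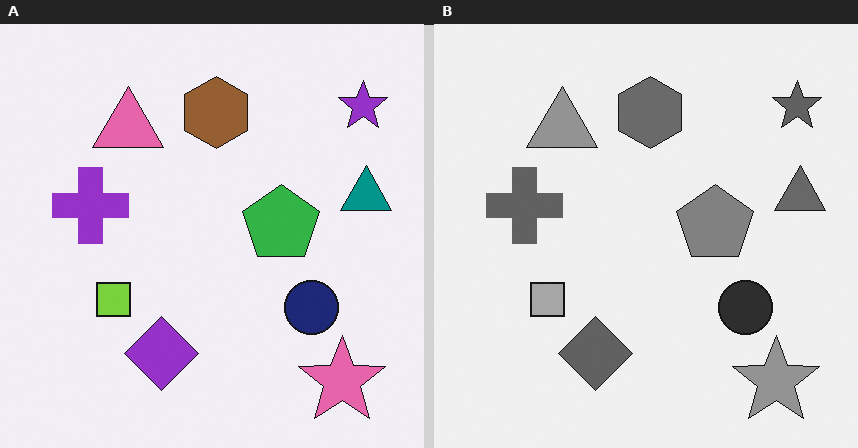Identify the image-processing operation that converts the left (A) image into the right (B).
The transformation is: converted to grayscale.

All color is removed — every shape is now a shade of grey.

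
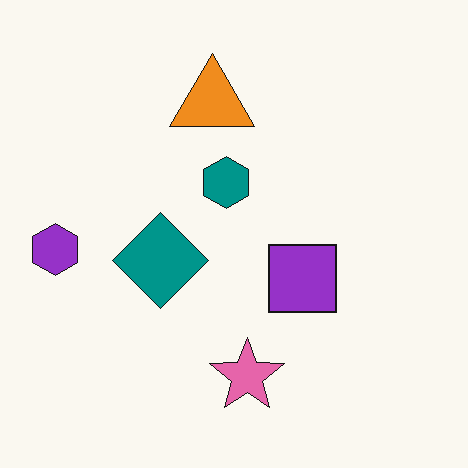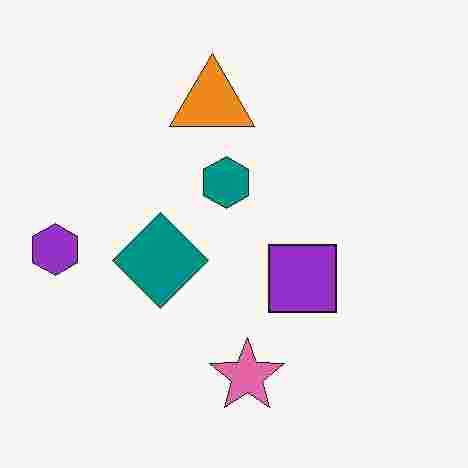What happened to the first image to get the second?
It was degraded with heavy JPEG compression.

Blocky 8×8 compression artifacts appear around shape edges and the flat background shows ringing — characteristic JPEG degradation.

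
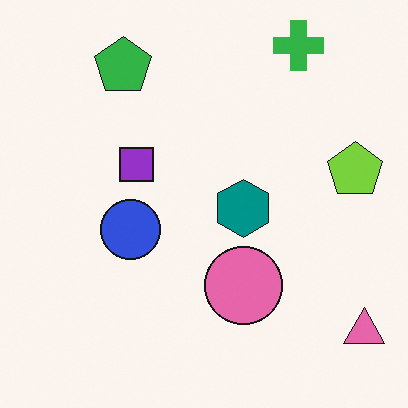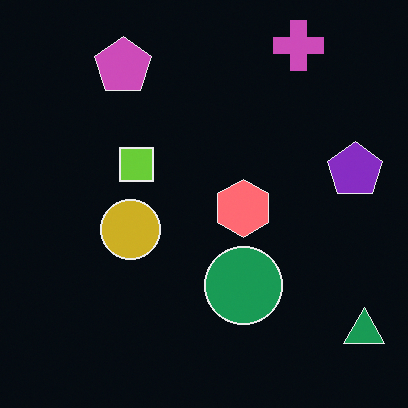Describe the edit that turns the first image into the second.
The transformation is: color-inverted (negative).

The light background has become dark and every shape's color is its complement — a photographic negative.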